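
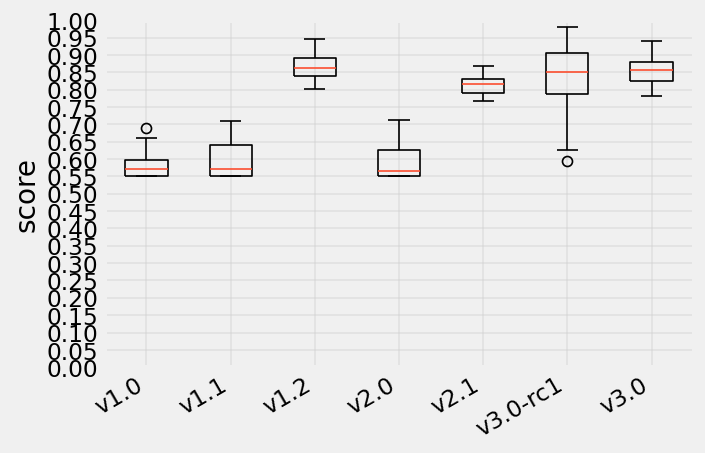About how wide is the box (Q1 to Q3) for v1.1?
Q3 ≈ 0.65, Q1 ≈ 0.55; IQR ≈ 0.10.

≈ 0.10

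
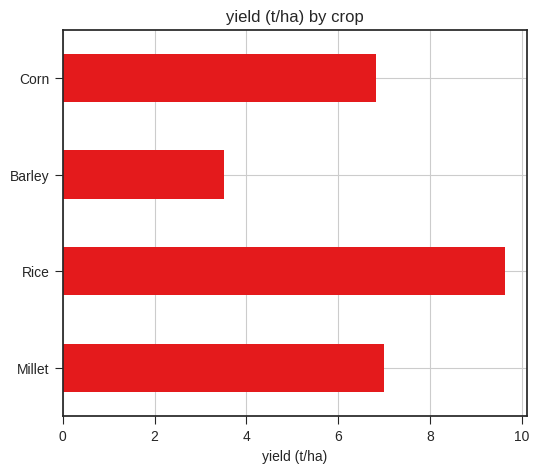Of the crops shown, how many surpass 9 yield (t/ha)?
Above 9: Rice.

1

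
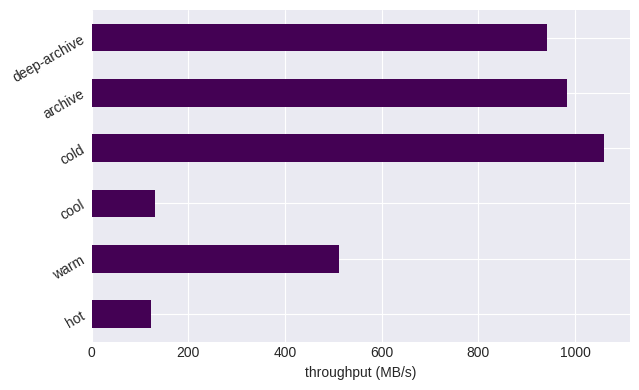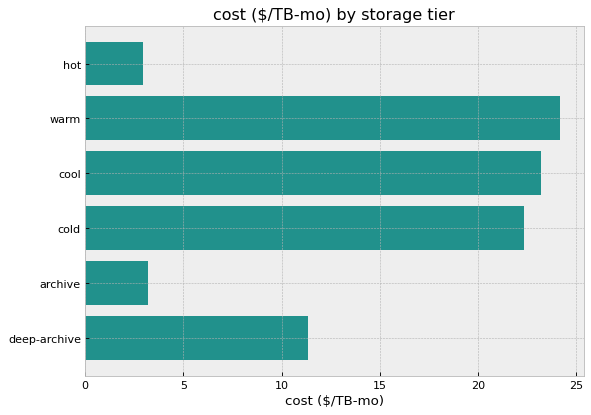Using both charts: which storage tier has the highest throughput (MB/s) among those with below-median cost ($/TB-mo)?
archive

Chart 2 median cost ($/TB-mo) ≈ 15; below-median storage tiers: hot, archive, deep-archive. Among those, archive has the highest throughput (MB/s) (≈ 1000).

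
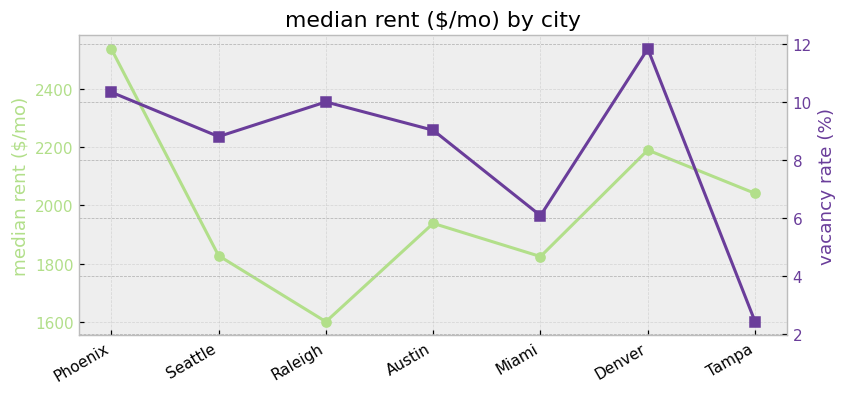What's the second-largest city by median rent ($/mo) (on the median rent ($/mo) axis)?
Top 3 (on the median rent ($/mo) axis): Phoenix ≈ 2500, Denver ≈ 2200, Tampa ≈ 2000.

Denver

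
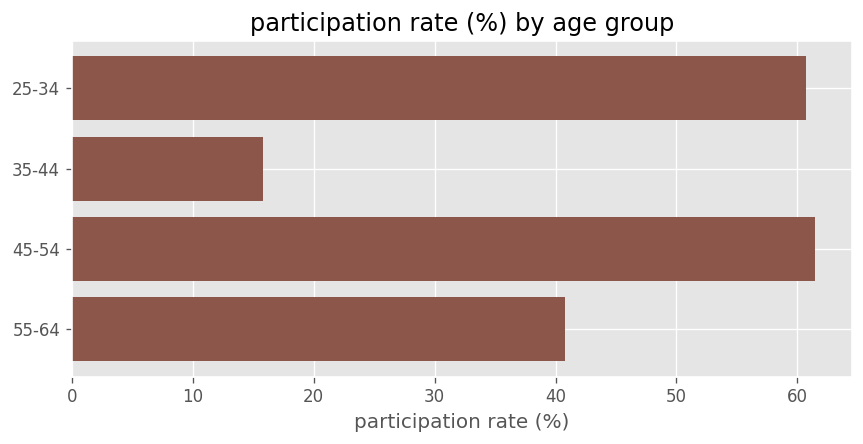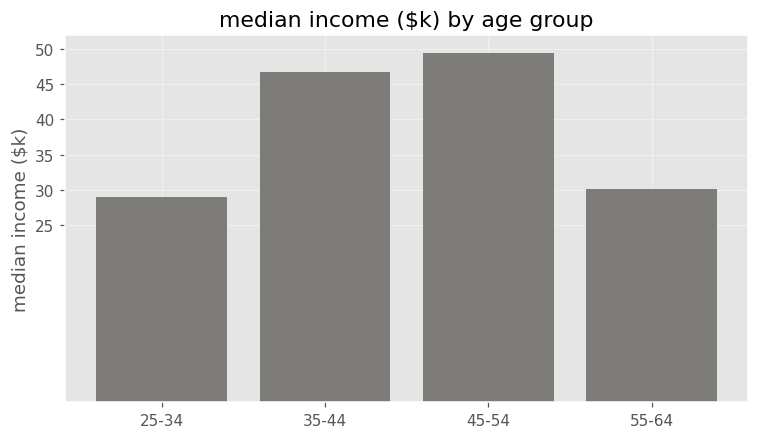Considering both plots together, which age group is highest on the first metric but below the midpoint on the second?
25-34

Chart 2 median median income ($k) ≈ 40; below-median age groups: 25-34, 55-64. Among those, 25-34 has the highest participation rate (%) (≈ 60).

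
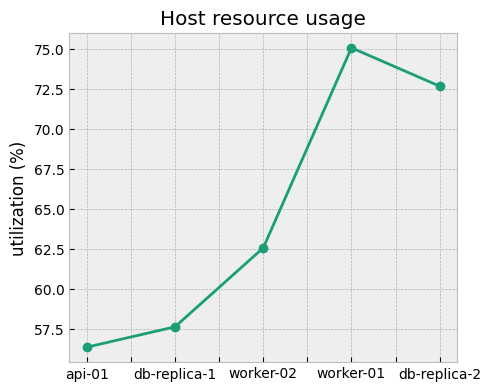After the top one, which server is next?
Top 3: worker-01 ≈ 76, db-replica-2 ≈ 72, worker-02 ≈ 62.

db-replica-2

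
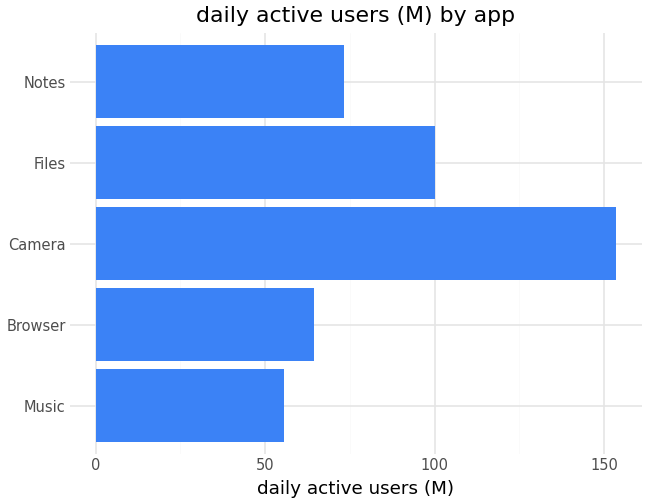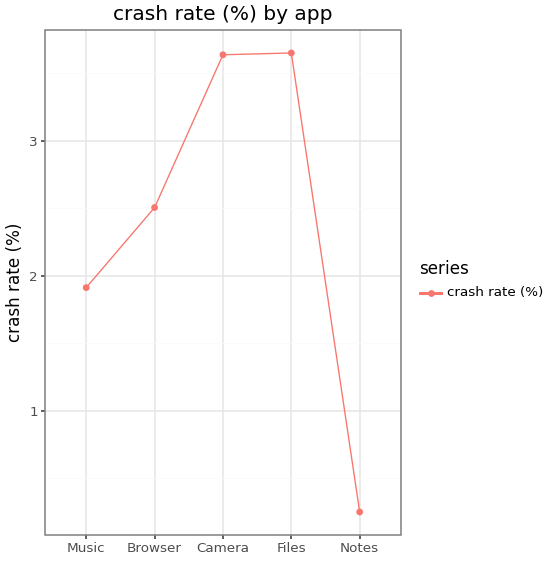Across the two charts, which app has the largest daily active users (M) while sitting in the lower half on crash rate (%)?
Notes

Chart 2 median crash rate (%) ≈ 2.5; below-median apps: Music, Notes. Among those, Notes has the highest daily active users (M) (≈ 80).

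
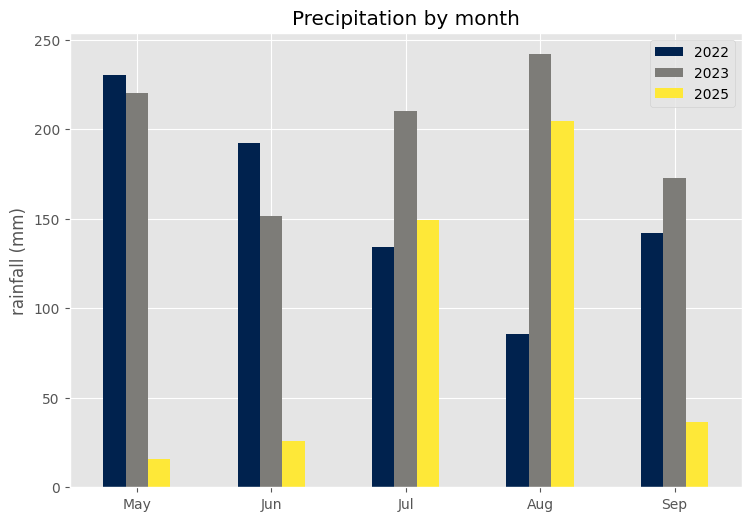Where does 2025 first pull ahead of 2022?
Jul

Jun: 2025 ≈ 25 vs 2022 ≈ 200 (not yet); Jul: 2025 ≈ 150 vs 2022 ≈ 125 (first crossover).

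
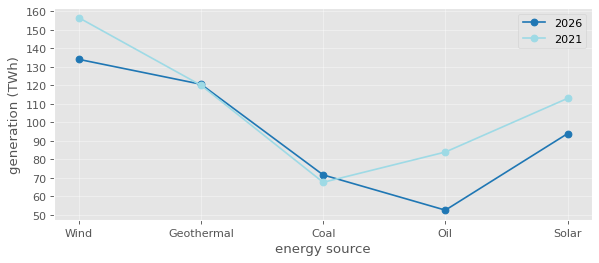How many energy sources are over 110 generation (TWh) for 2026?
2

Above 110: Wind, Geothermal.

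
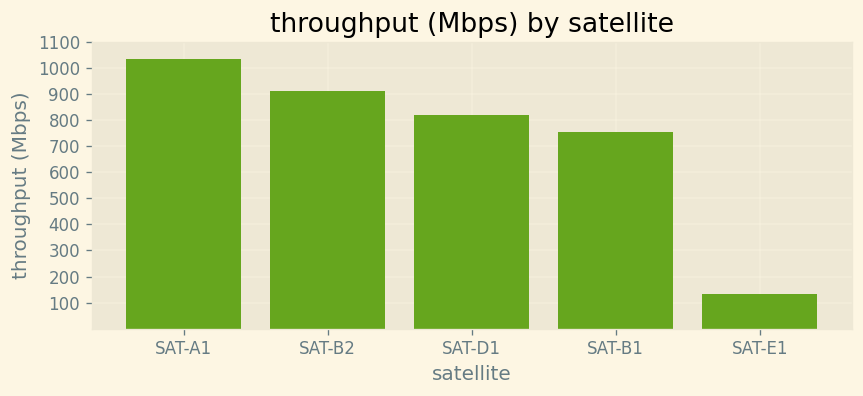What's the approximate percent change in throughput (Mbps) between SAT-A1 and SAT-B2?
≈ -10%

SAT-A1 ≈ 1000, SAT-B2 ≈ 900; (900 − 1000) / 1000 ≈ -10%.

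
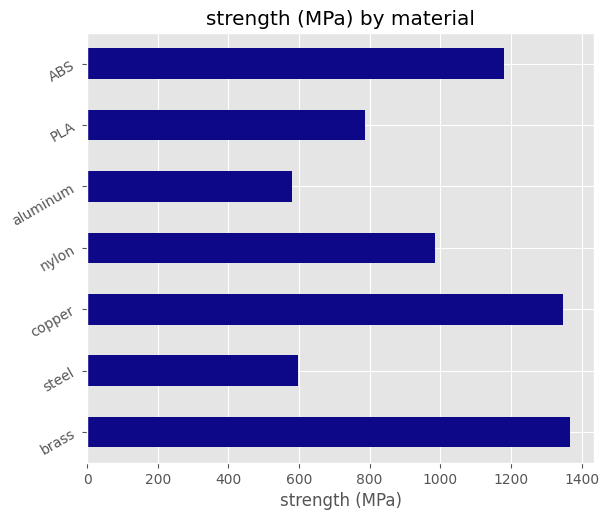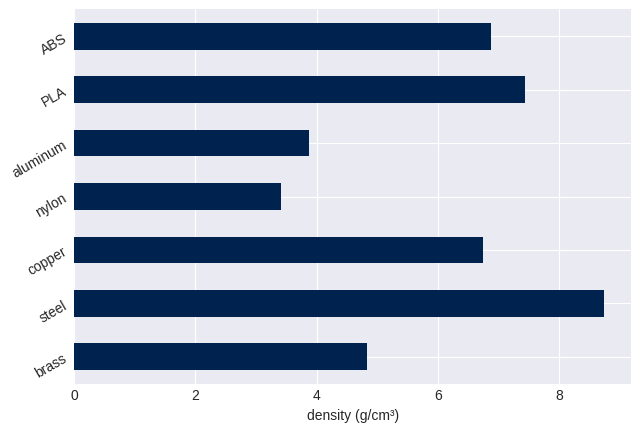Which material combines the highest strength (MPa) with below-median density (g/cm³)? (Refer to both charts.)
brass

Chart 2 median density (g/cm³) ≈ 7; below-median materials: brass, nylon, aluminum. Among those, brass has the highest strength (MPa) (≈ 1400).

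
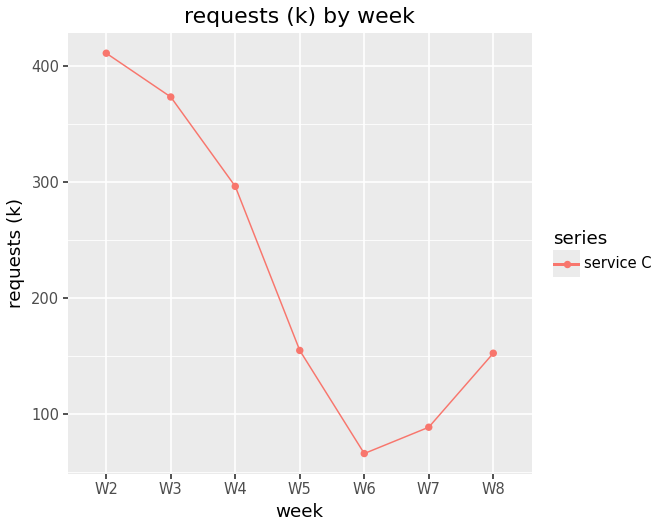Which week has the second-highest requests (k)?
W3

Top 3: W2 ≈ 400, W3 ≈ 350, W4 ≈ 300.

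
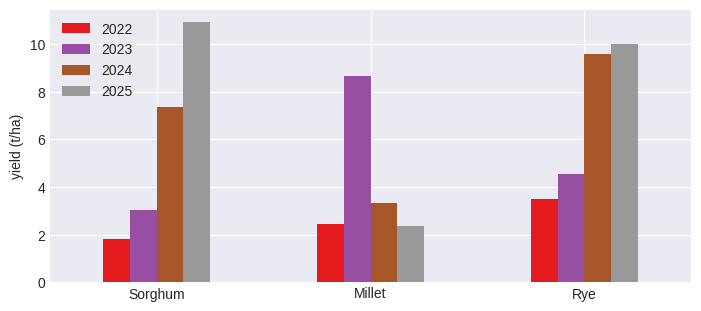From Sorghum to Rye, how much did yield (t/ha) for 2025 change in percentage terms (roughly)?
≈ -9.1%

Sorghum ≈ 11, Rye ≈ 10; (10 − 11) / 11 ≈ -9.1%.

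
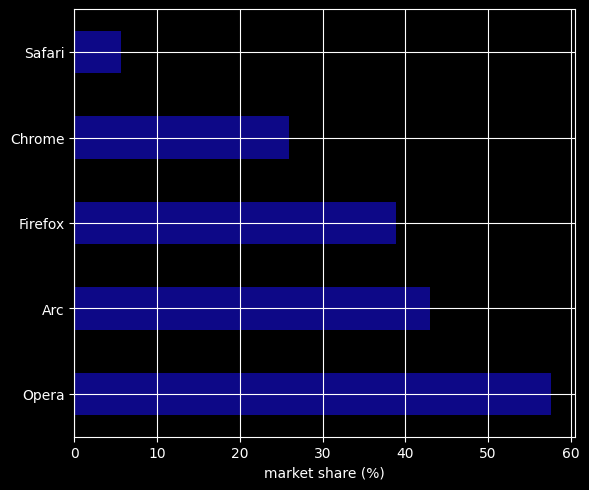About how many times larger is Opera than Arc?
≈ 1.33×

Opera ≈ 60, Arc ≈ 45; 60/45 ≈ 1.33.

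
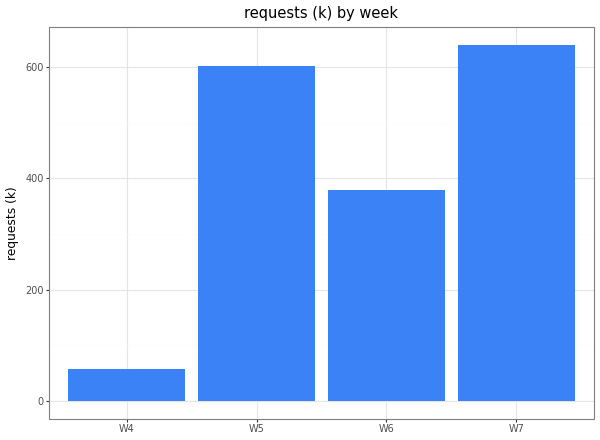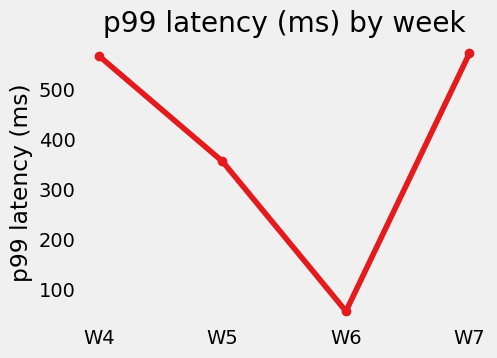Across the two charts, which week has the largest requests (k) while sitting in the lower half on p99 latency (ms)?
Chart 2 median p99 latency (ms) ≈ 500; below-median weeks: W5, W6. Among those, W5 has the highest requests (k) (≈ 600).

W5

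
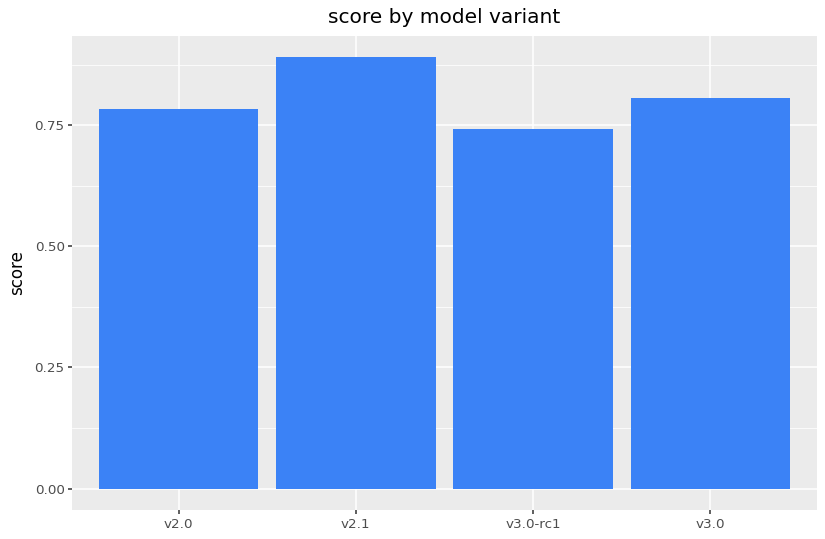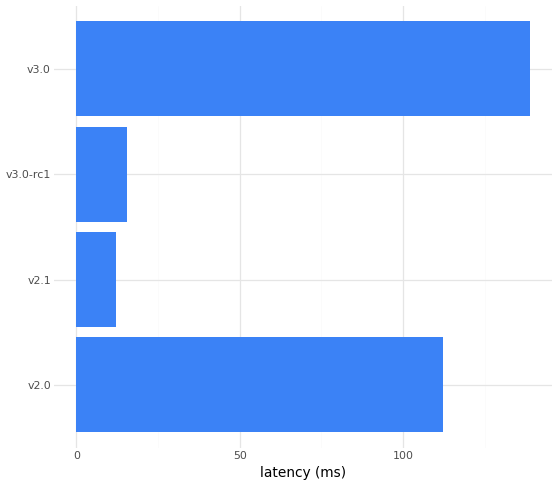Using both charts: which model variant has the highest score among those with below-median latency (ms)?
v2.1

Chart 2 median latency (ms) ≈ 60; below-median model variants: v2.1, v3.0-rc1. Among those, v2.1 has the highest score (≈ 0.9).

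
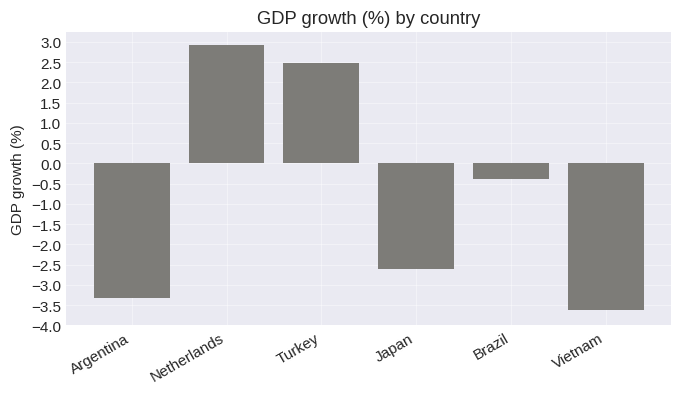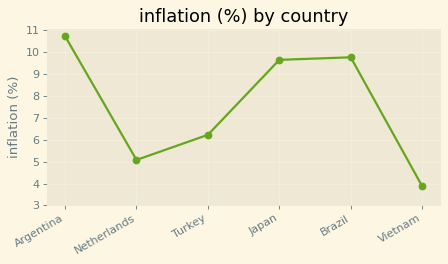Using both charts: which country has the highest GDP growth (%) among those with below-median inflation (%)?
Chart 2 median inflation (%) ≈ 8; below-median countries: Netherlands, Turkey, Vietnam. Among those, Netherlands has the highest GDP growth (%) (≈ 3).

Netherlands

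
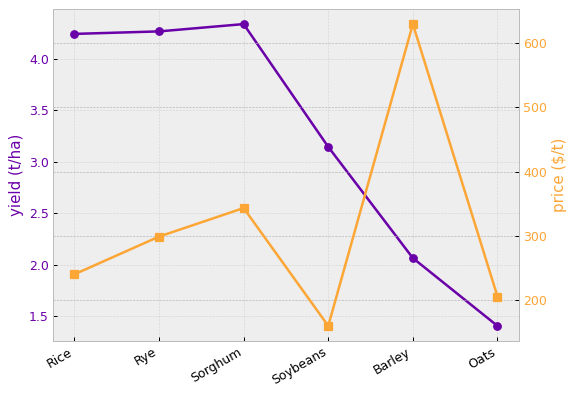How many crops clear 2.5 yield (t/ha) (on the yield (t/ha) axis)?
Above 2.5: Rice, Rye, Sorghum, Soybeans.

4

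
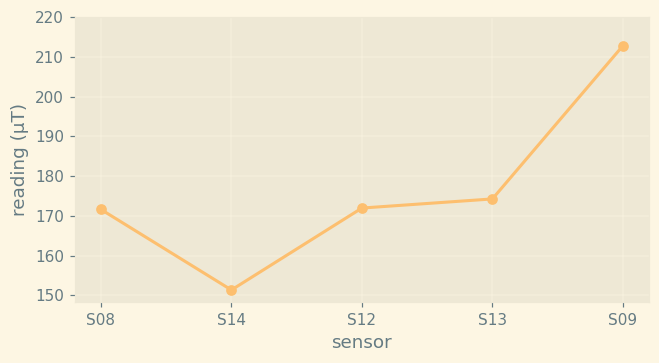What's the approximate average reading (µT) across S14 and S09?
(150 + 210) / 2 ≈ 180.

≈ 180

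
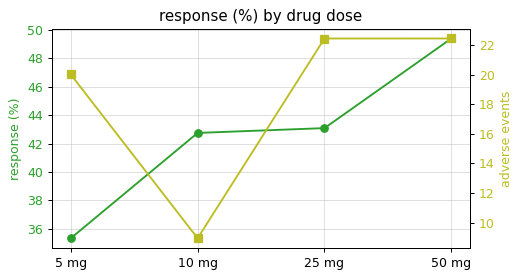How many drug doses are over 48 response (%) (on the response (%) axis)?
1

Above 48: 50 mg.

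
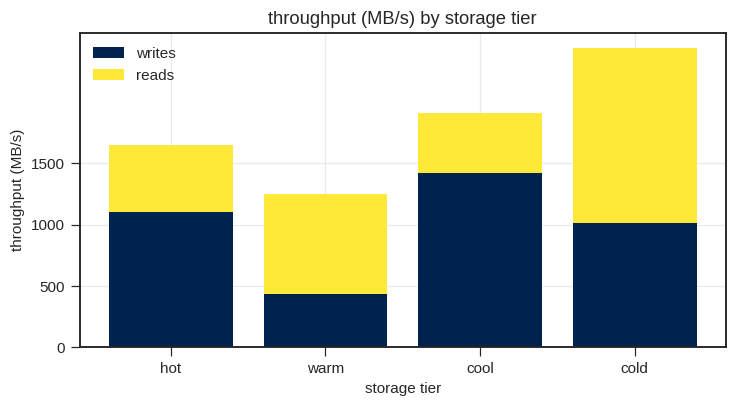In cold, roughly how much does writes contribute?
≈ 1000

writes top ≈ 1000, bottom ≈ 0; segment ≈ 1000.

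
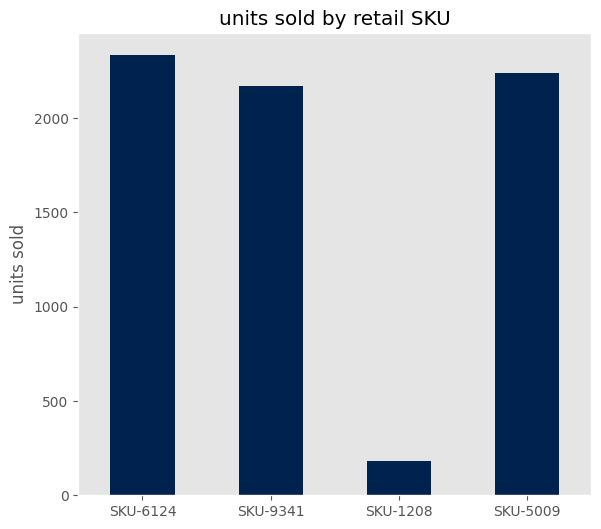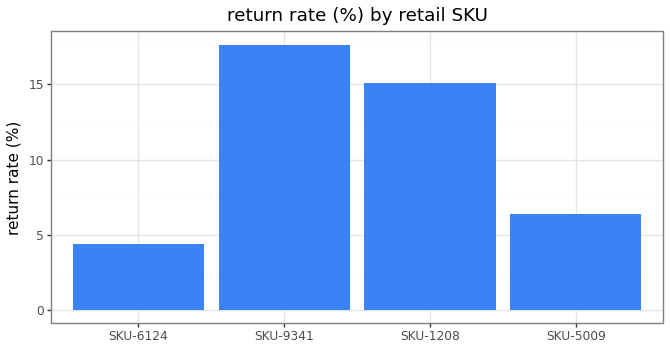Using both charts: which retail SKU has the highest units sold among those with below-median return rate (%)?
SKU-6124

Chart 2 median return rate (%) ≈ 10; below-median retail SKUs: SKU-6124, SKU-5009. Among those, SKU-6124 has the highest units sold (≈ 2500).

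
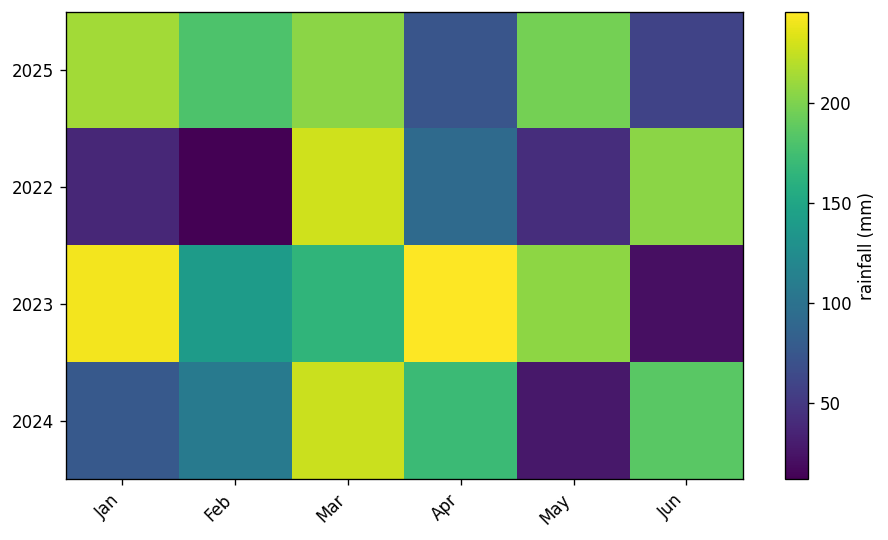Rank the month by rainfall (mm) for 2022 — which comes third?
Apr

Top 4 for 2022: Mar ≈ 220, Jun ≈ 200, Apr ≈ 100, May ≈ 40.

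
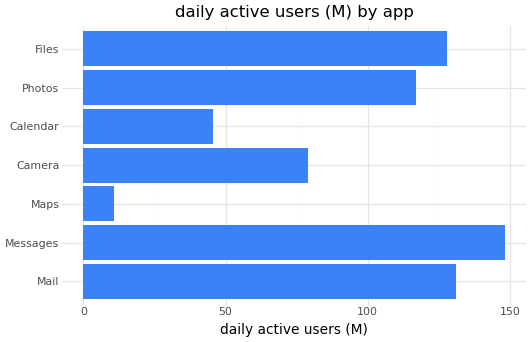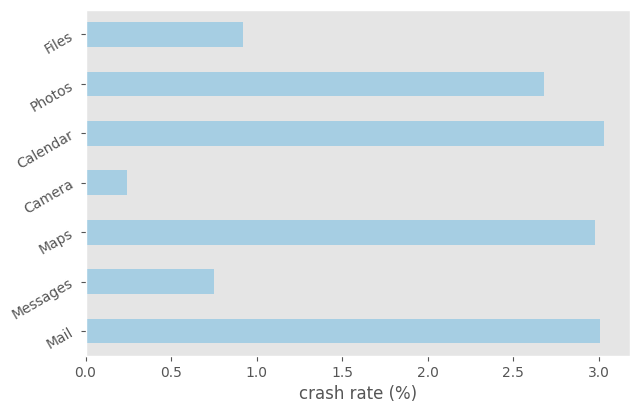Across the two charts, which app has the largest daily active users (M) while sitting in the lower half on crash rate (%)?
Messages

Chart 2 median crash rate (%) ≈ 2.5; below-median apps: Messages, Camera, Files. Among those, Messages has the highest daily active users (M) (≈ 140).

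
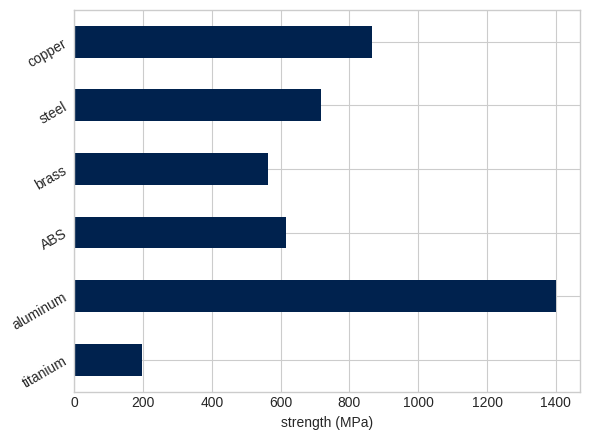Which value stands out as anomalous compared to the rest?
aluminum ≈ 1400; the rest sit between ≈ 200 and ≈ 800.

aluminum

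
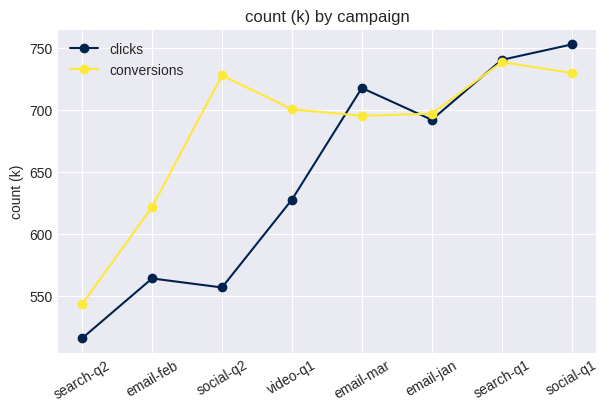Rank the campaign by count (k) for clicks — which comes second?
Top 3 for clicks: social-q1 ≈ 760, search-q1 ≈ 740, email-mar ≈ 720.

search-q1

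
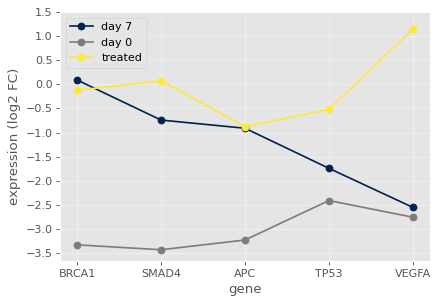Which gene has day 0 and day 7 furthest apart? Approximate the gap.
BRCA1: day 0 ≈ -3.5, day 7 ≈ 0.0 → gap ≈ 3.5. Next-largest (SMAD4) is only ≈ 3.0.

BRCA1, ≈ 3.5 log2 FC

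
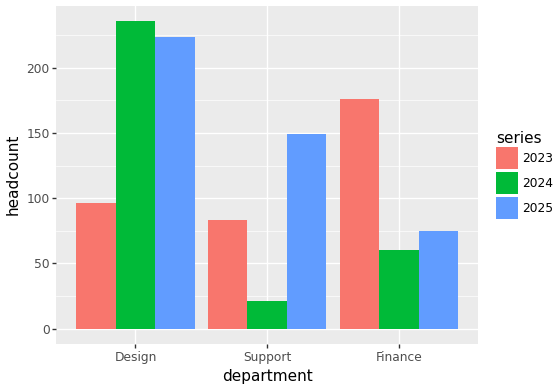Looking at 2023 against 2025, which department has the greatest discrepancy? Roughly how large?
Design, ≈ 120

Design: 2023 ≈ 100, 2025 ≈ 220 → gap ≈ 120. Next-largest (Finance) is only ≈ 100.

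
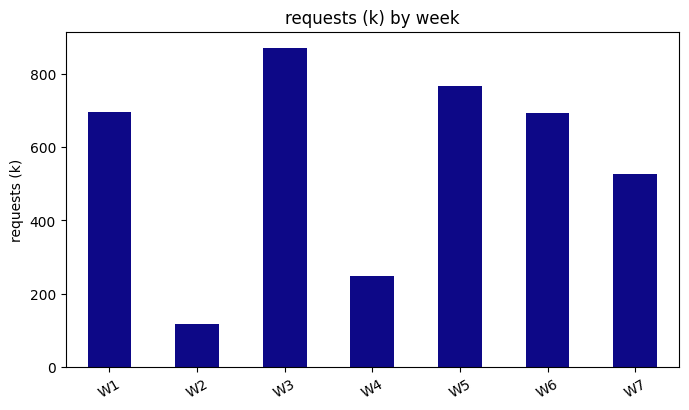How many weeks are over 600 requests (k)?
Above 600: W1, W3, W5, W6.

4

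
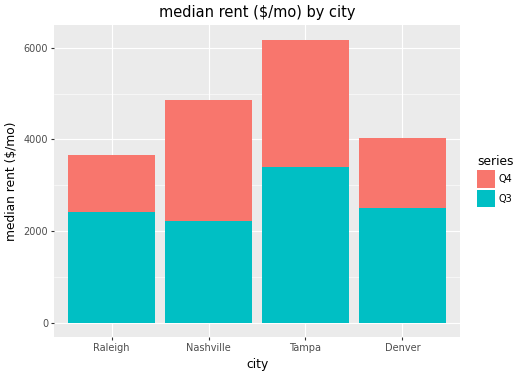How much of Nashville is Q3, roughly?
≈ 2000

Q3 top ≈ 2000, bottom ≈ 0; segment ≈ 2000.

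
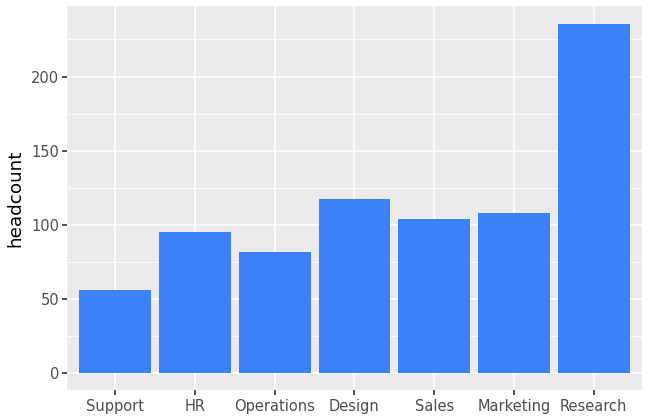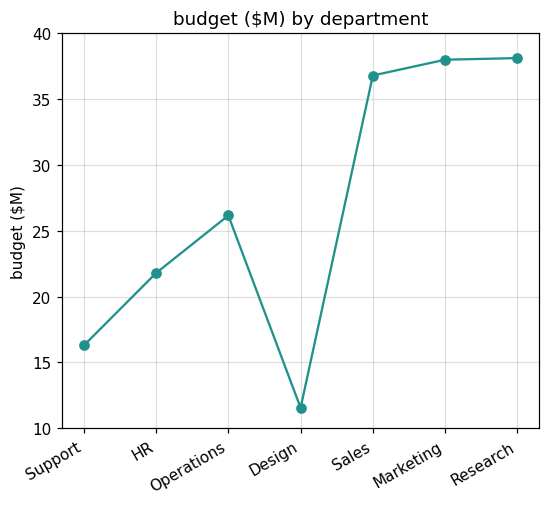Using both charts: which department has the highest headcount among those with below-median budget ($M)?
Design

Chart 2 median budget ($M) ≈ 25; below-median departments: Support, HR, Design. Among those, Design has the highest headcount (≈ 125).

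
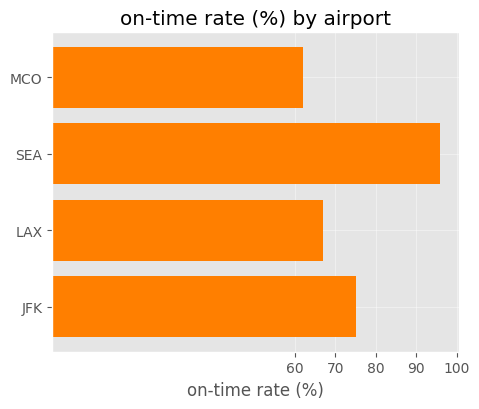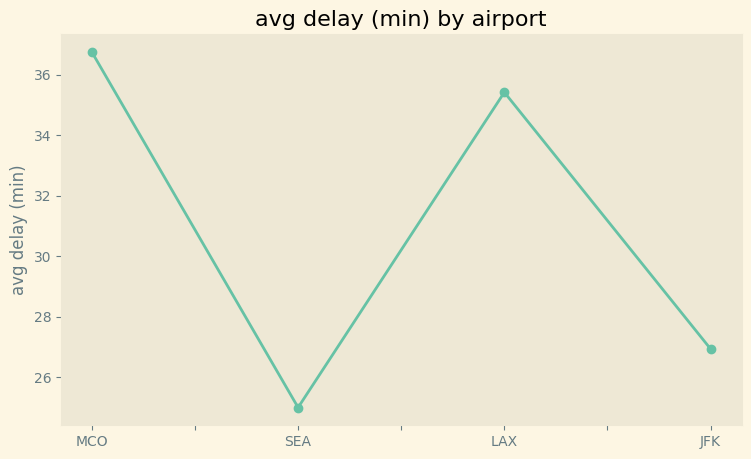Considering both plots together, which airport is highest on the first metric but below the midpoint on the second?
Chart 2 median avg delay (min) ≈ 30; below-median airports: SEA, JFK. Among those, SEA has the highest on-time rate (%) (≈ 100).

SEA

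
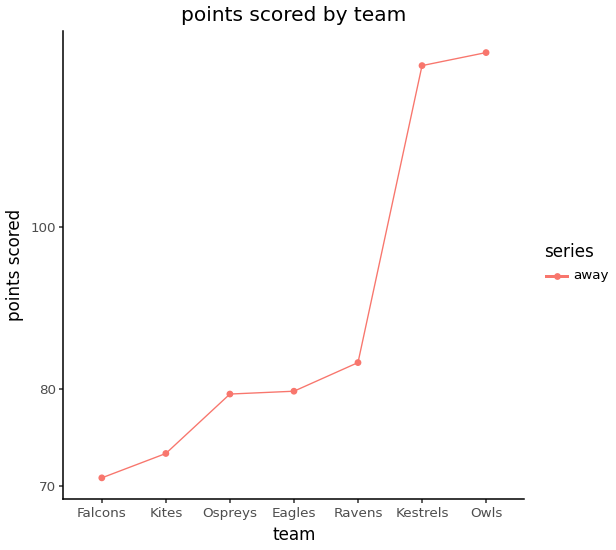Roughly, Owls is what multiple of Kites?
Owls ≈ 125, Kites ≈ 75; 125/75 ≈ 1.67.

≈ 1.67×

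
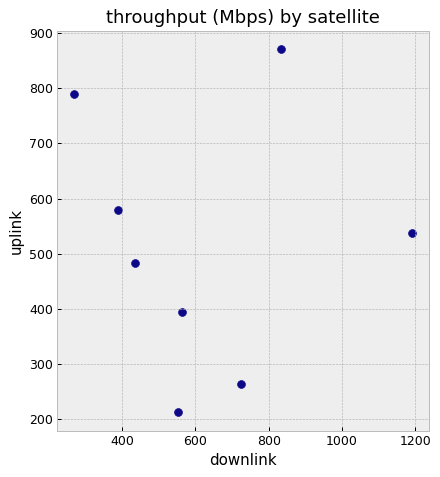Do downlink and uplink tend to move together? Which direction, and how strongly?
Points are roughly uncorrelated; weak (|r| ≈ 0.0).

no clear correlation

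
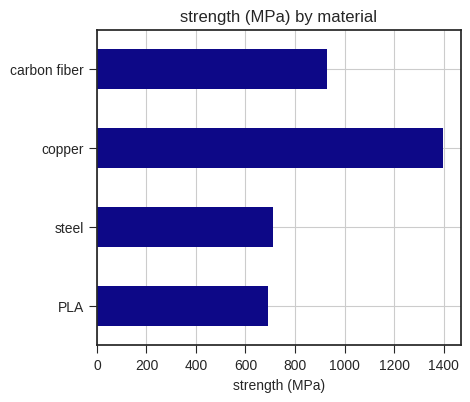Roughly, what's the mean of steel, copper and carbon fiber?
(800 + 1400 + 1000) / 3 ≈ 1067.

≈ 1067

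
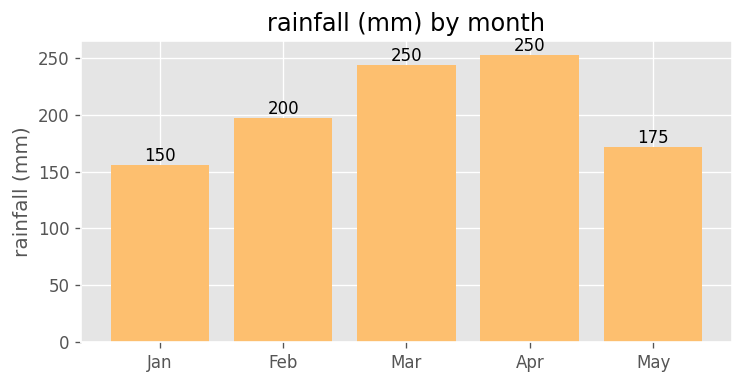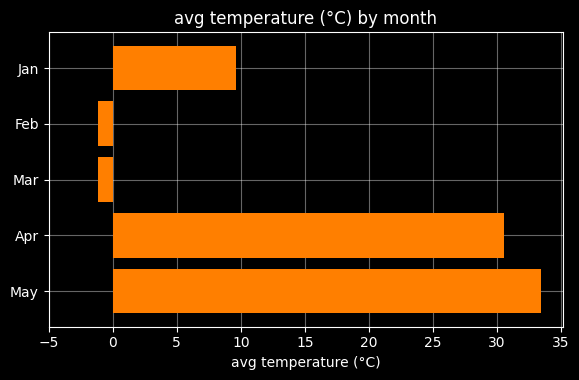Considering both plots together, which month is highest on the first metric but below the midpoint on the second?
Chart 2 median avg temperature (°C) ≈ 10; below-median months: Feb, Mar. Among those, Mar has the highest rainfall (mm) (≈ 250).

Mar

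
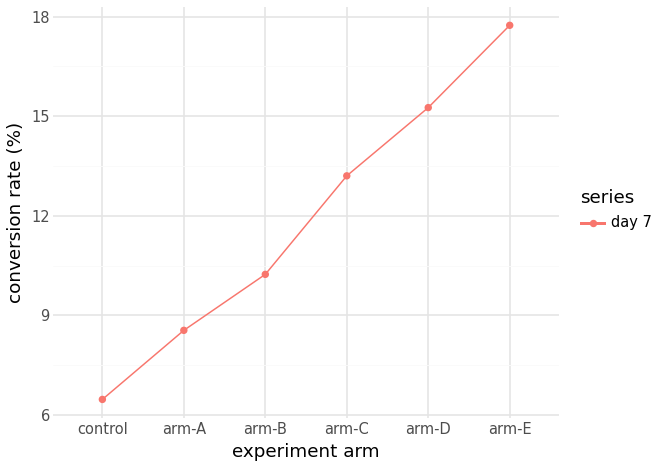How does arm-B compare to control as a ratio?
arm-B ≈ 10, control ≈ 6; 10/6 ≈ 1.67.

≈ 1.67×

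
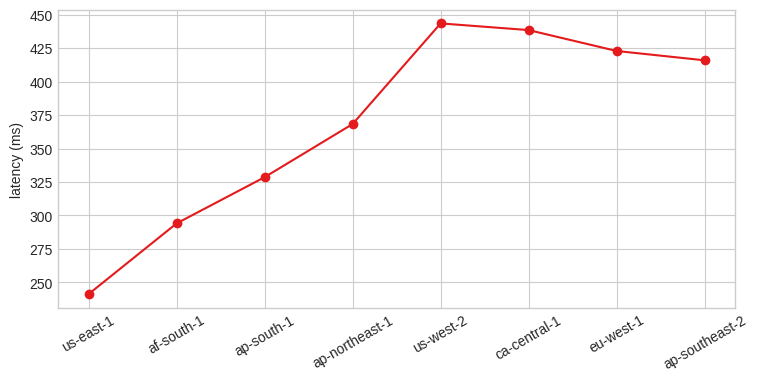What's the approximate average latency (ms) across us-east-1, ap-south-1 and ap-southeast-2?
≈ 327

(240 + 320 + 420) / 3 ≈ 327.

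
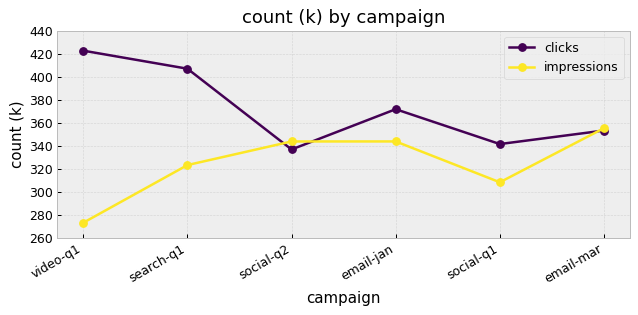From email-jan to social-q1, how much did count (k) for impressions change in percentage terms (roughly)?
email-jan ≈ 340, social-q1 ≈ 300; (300 − 340) / 340 ≈ -11.8%.

≈ -11.8%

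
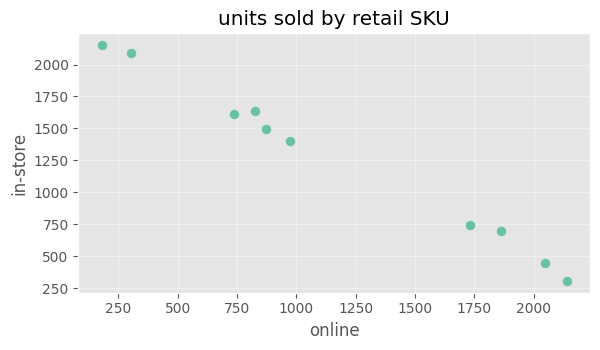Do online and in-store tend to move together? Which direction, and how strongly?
Points are negatively correlated; strong (|r| ≈ 1.0).

negative, strong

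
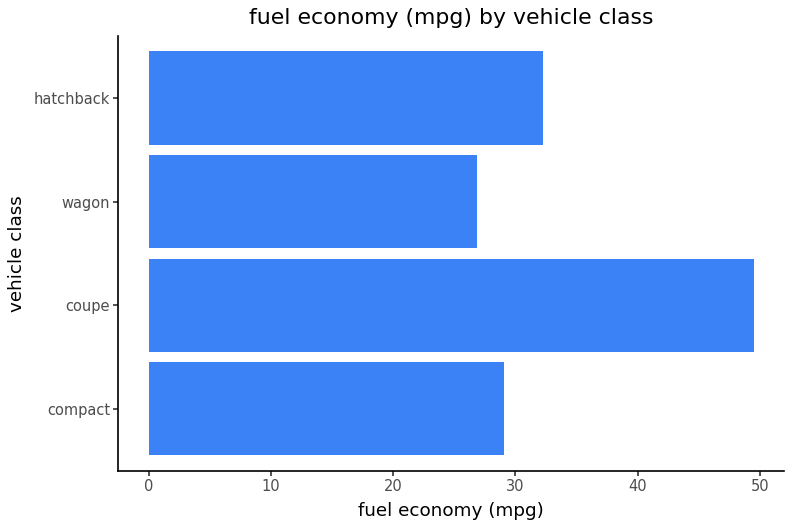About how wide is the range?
Max coupe ≈ 50, min wagon ≈ 25; range ≈ 25.

≈ 25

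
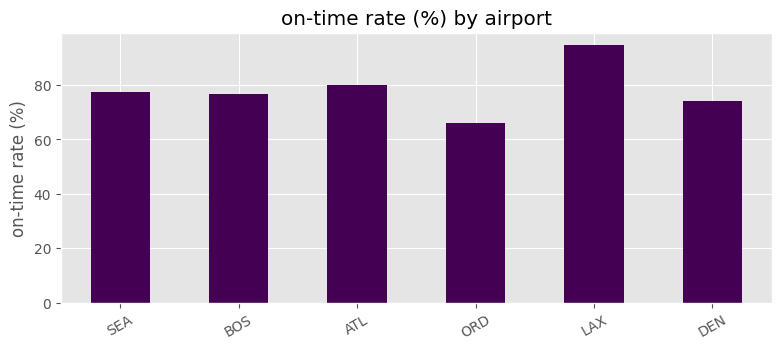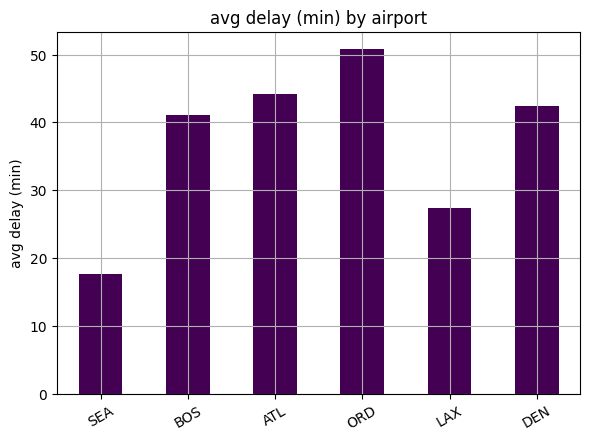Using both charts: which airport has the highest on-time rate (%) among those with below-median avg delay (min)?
Chart 2 median avg delay (min) ≈ 40; below-median airports: SEA, BOS, LAX. Among those, LAX has the highest on-time rate (%) (≈ 90).

LAX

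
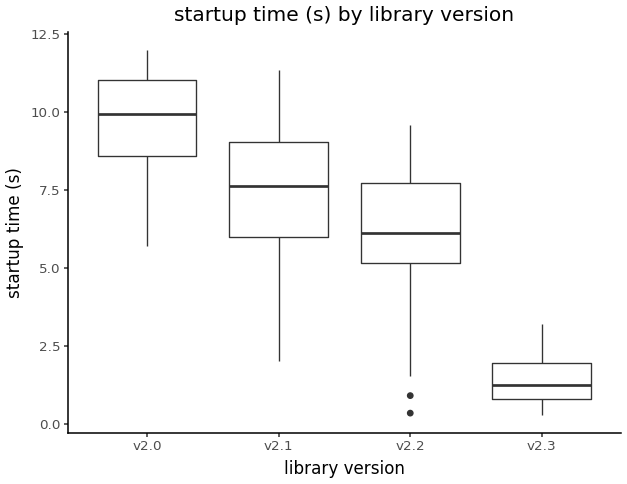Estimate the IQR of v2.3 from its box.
Q3 ≈ 2, Q1 ≈ 1; IQR ≈ 1.

≈ 1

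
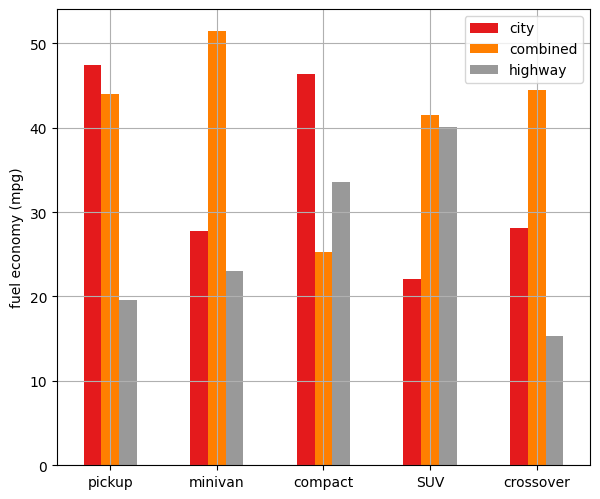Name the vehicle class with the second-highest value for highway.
Top 3 for highway: SUV ≈ 40, compact ≈ 35, minivan ≈ 25.

compact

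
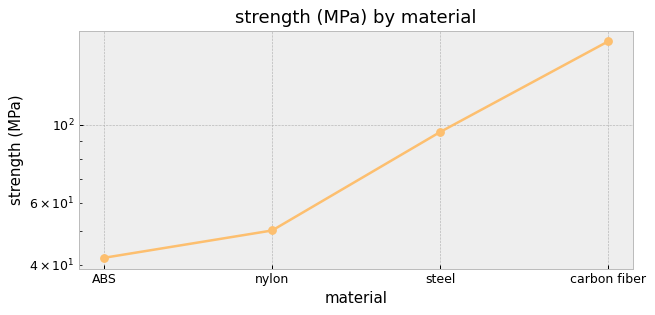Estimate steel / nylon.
≈ 1.67×

steel ≈ 100, nylon ≈ 60; 100/60 ≈ 1.67.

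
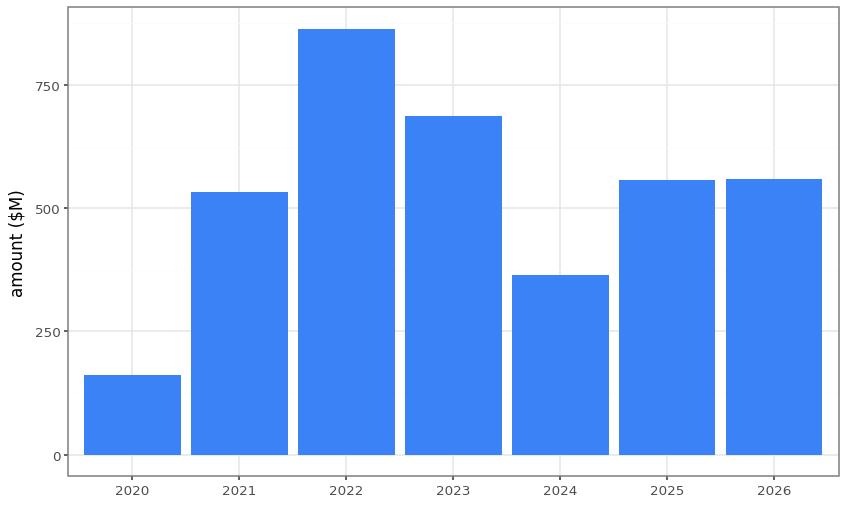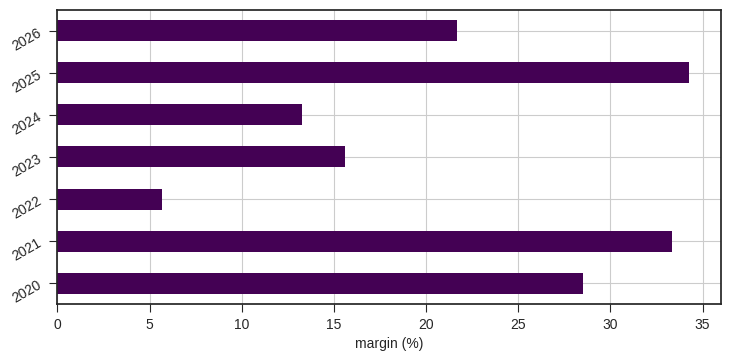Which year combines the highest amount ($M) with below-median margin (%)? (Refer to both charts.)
2022

Chart 2 median margin (%) ≈ 20; below-median years: 2022, 2023, 2024. Among those, 2022 has the highest amount ($M) (≈ 900).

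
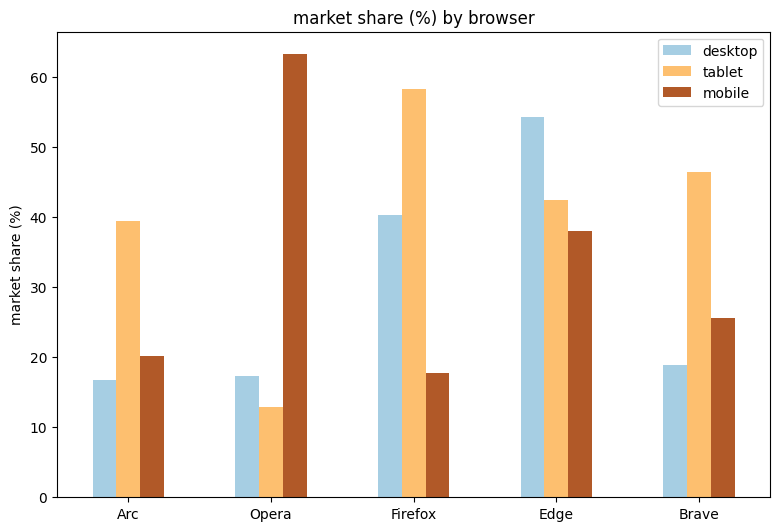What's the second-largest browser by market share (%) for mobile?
Top 3 for mobile: Opera ≈ 60, Edge ≈ 40, Brave ≈ 30.

Edge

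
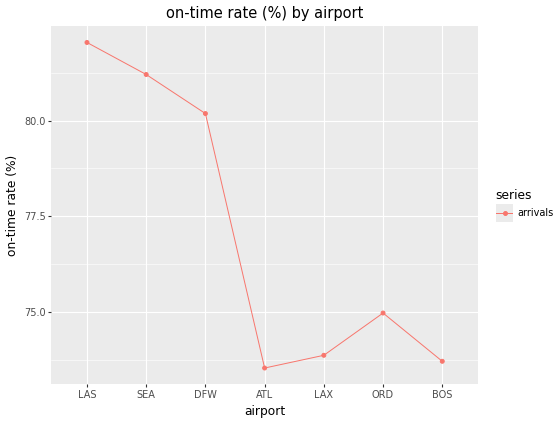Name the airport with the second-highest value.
Top 3: LAS ≈ 82, SEA ≈ 81, DFW ≈ 80.

SEA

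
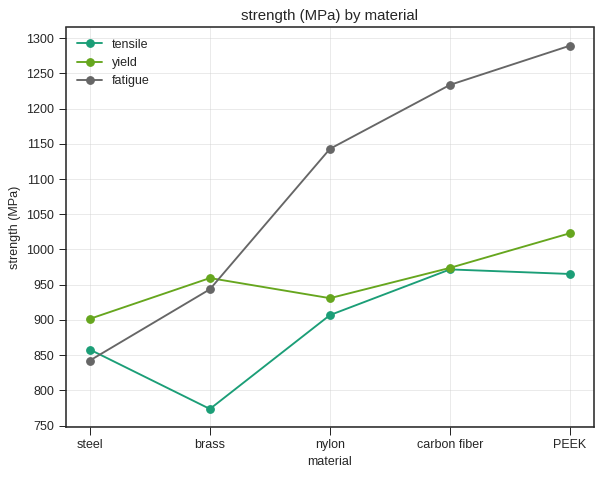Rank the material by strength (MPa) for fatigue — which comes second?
carbon fiber

Top 3 for fatigue: PEEK ≈ 1300, carbon fiber ≈ 1250, nylon ≈ 1150.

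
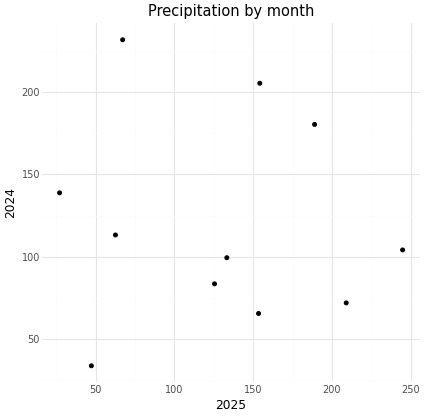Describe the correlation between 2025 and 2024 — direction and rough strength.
Points are roughly uncorrelated; weak (|r| ≈ 0.1).

no clear correlation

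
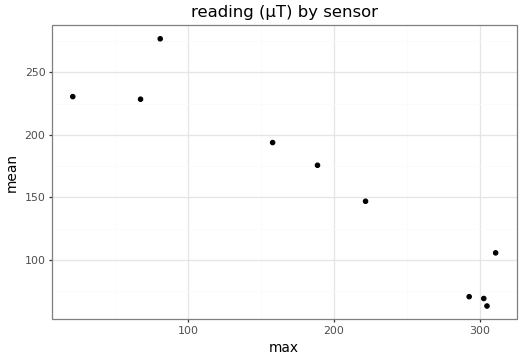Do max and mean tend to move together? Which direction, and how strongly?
negative, strong

Points are negatively correlated; strong (|r| ≈ 0.9).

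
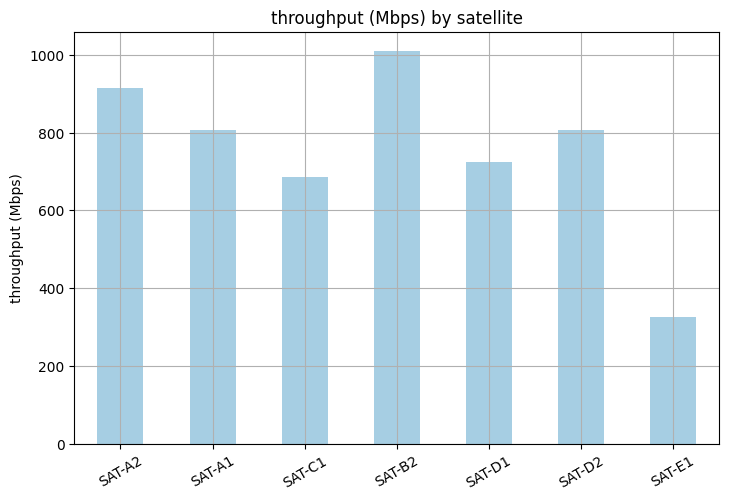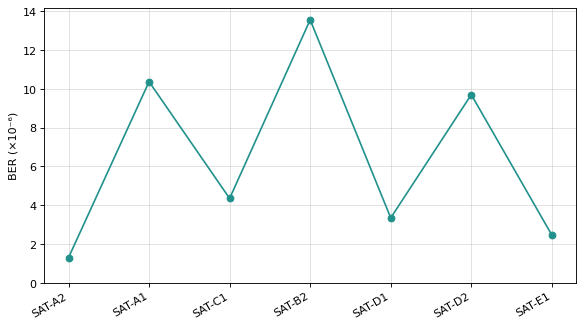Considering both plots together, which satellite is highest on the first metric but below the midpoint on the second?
Chart 2 median BER (×10⁻⁶) ≈ 4; below-median satellites: SAT-A2, SAT-D1, SAT-E1. Among those, SAT-A2 has the highest throughput (Mbps) (≈ 900).

SAT-A2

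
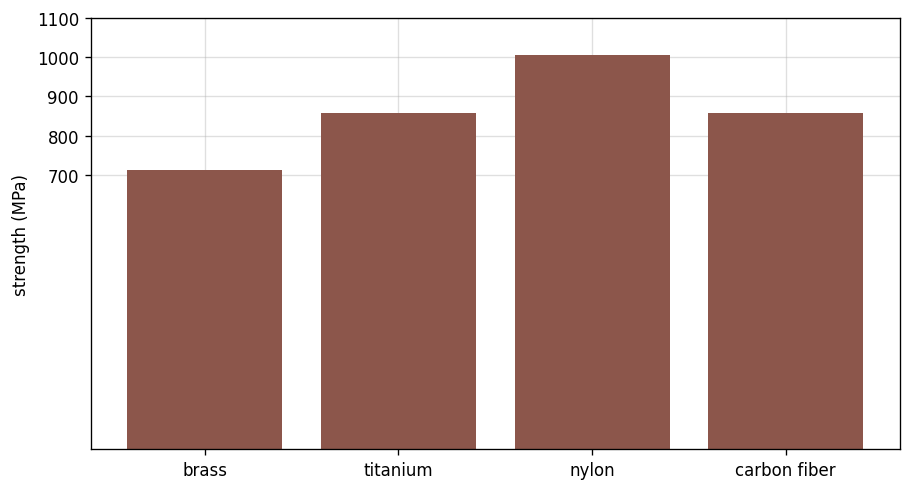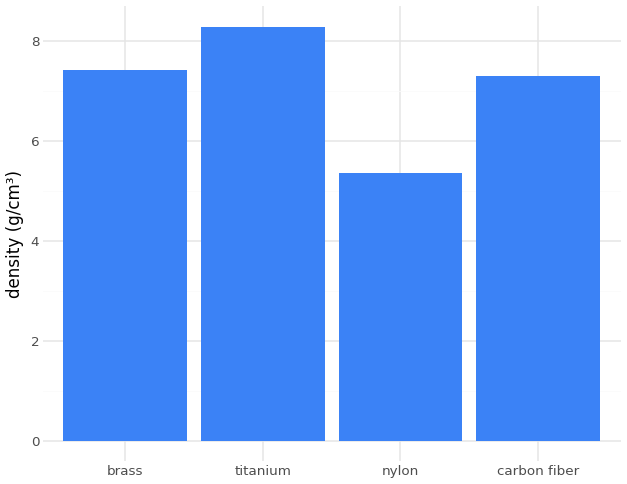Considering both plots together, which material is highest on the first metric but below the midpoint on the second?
nylon

Chart 2 median density (g/cm³) ≈ 7; below-median materials: nylon, carbon fiber. Among those, nylon has the highest strength (MPa) (≈ 1000).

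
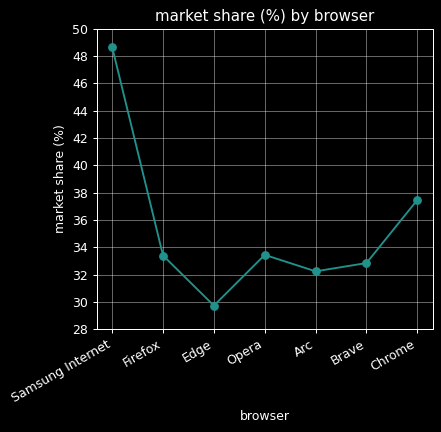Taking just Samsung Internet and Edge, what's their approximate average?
(48 + 30) / 2 ≈ 39.

≈ 39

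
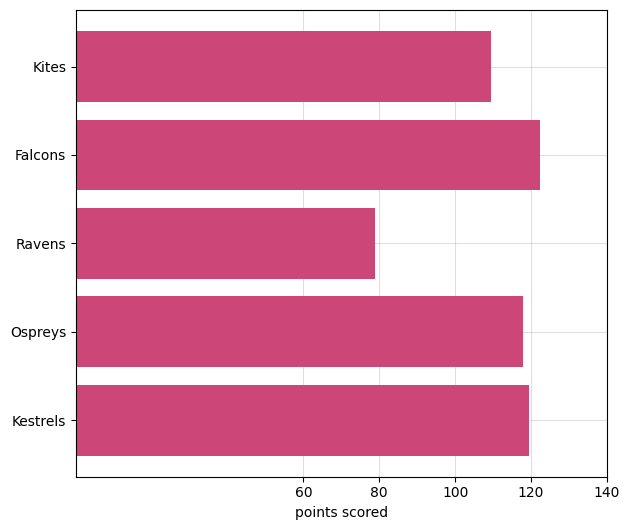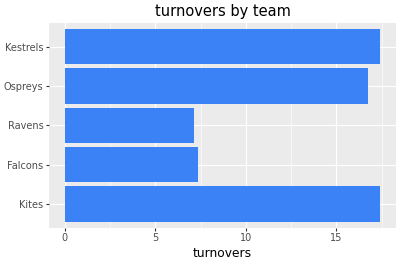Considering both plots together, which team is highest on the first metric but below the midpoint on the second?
Falcons

Chart 2 median turnovers ≈ 16; below-median teams: Falcons, Ravens. Among those, Falcons has the highest points scored (≈ 120).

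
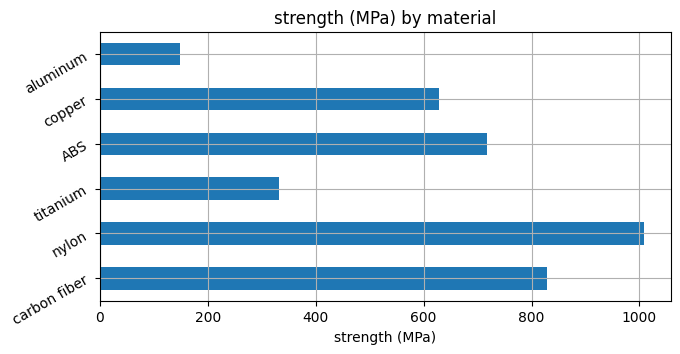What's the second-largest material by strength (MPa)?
carbon fiber

Top 3: nylon ≈ 1000, carbon fiber ≈ 800, ABS ≈ 700.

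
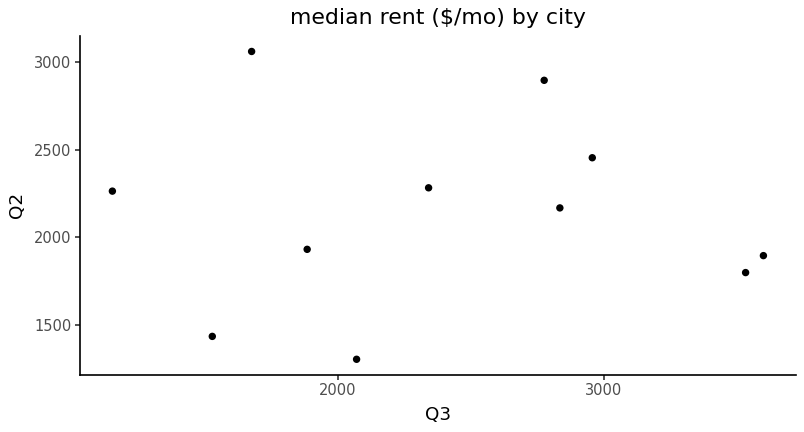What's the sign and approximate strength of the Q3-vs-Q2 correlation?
Points are roughly uncorrelated; weak (|r| ≈ 0.0).

no clear correlation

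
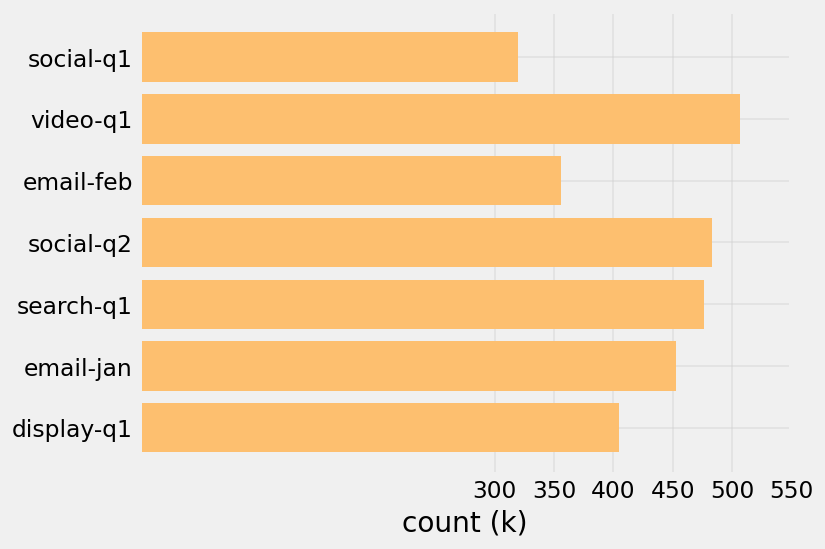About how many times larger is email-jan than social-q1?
email-jan ≈ 450, social-q1 ≈ 300; 450/300 ≈ 1.5.

≈ 1.5×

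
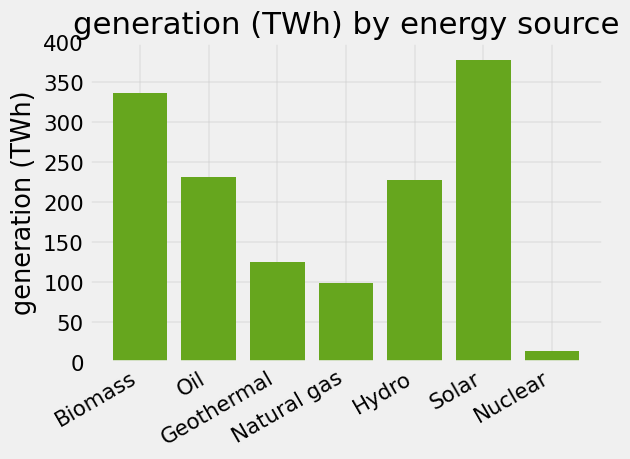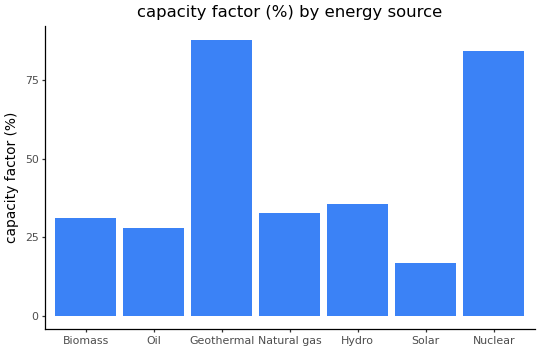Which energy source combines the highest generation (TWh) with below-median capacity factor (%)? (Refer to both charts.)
Solar

Chart 2 median capacity factor (%) ≈ 30; below-median energy sources: Biomass, Oil, Solar. Among those, Solar has the highest generation (TWh) (≈ 400).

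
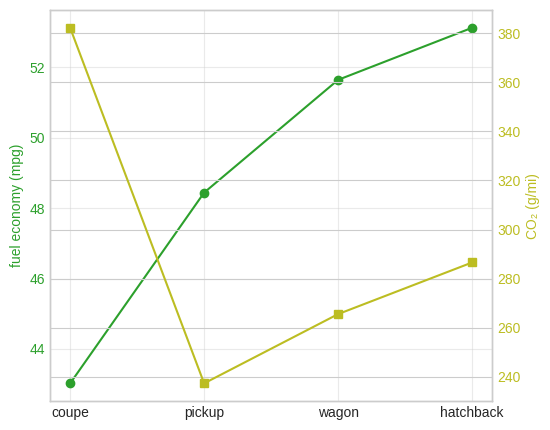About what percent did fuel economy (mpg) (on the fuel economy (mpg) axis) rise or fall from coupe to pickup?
≈ +11.6%

coupe ≈ 43, pickup ≈ 48; (48 − 43) / 43 ≈ +11.6%.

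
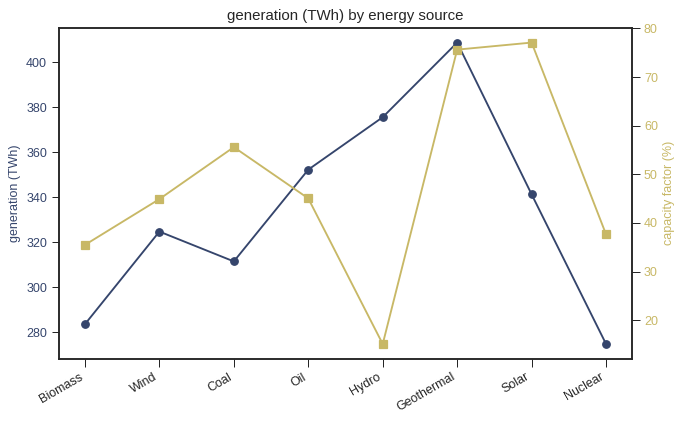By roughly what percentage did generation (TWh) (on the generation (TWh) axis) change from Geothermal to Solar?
Geothermal ≈ 400, Solar ≈ 340; (340 − 400) / 400 ≈ -15%.

≈ -15%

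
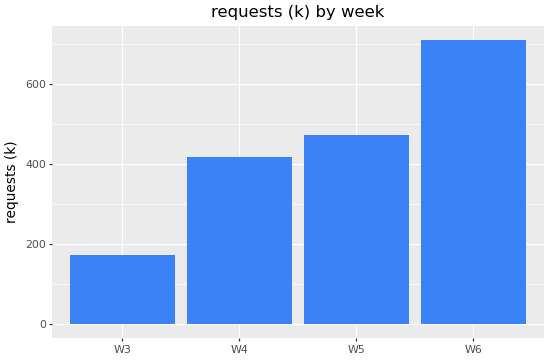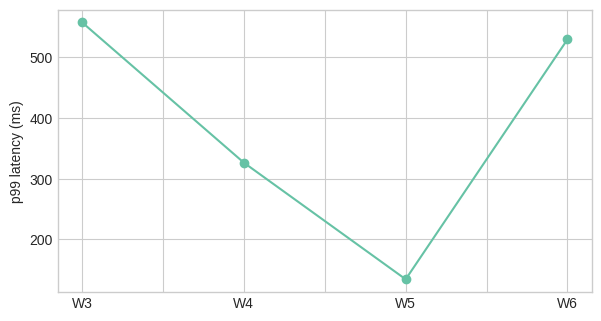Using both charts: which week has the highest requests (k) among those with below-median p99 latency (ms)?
Chart 2 median p99 latency (ms) ≈ 400; below-median weeks: W4, W5. Among those, W5 has the highest requests (k) (≈ 500).

W5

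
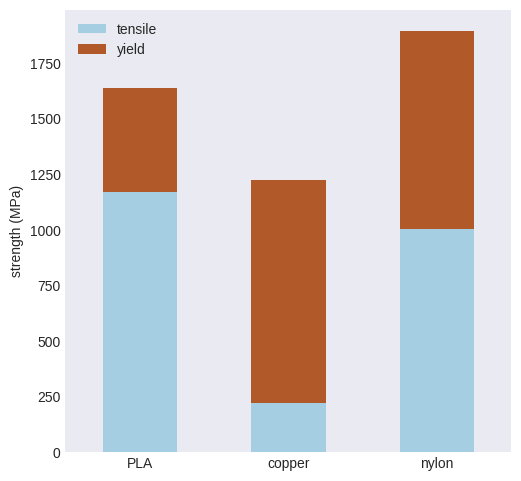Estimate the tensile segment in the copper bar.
≈ 200

tensile top ≈ 200, bottom ≈ 0; segment ≈ 200.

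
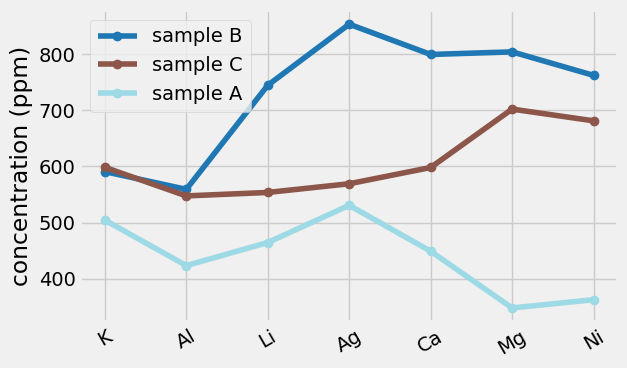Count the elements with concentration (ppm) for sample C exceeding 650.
2

Above 650: Mg, Ni.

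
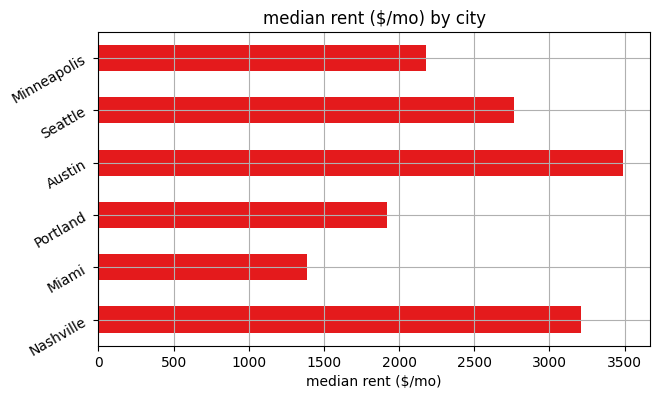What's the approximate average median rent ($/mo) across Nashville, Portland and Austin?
≈ 2833

(3000 + 2000 + 3500) / 3 ≈ 2833.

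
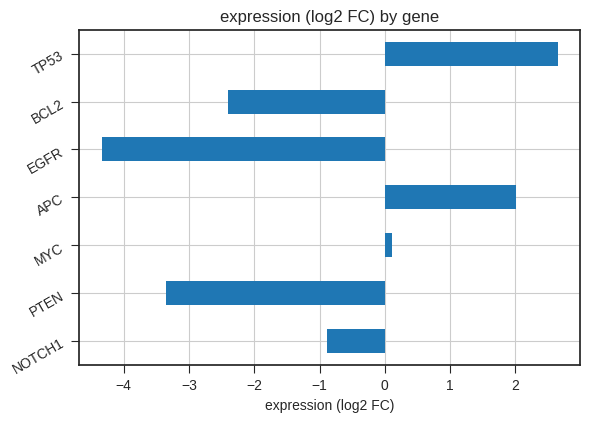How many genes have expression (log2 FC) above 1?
2

Above 1: APC, TP53.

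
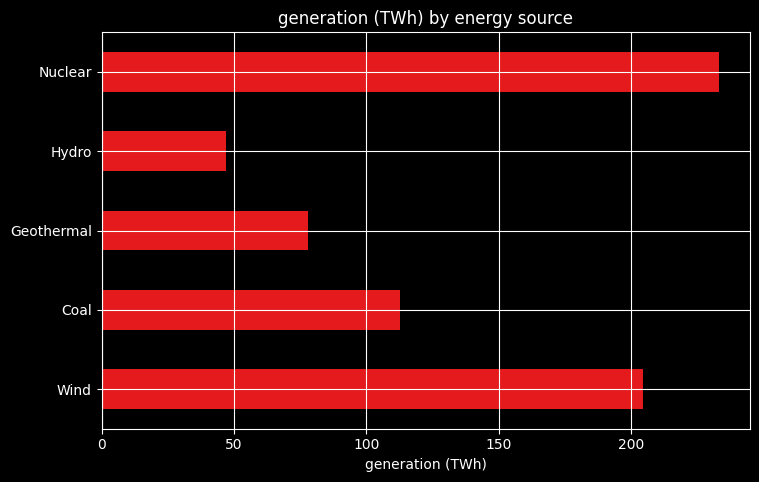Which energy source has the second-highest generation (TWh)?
Wind

Top 3: Nuclear ≈ 240, Wind ≈ 200, Coal ≈ 120.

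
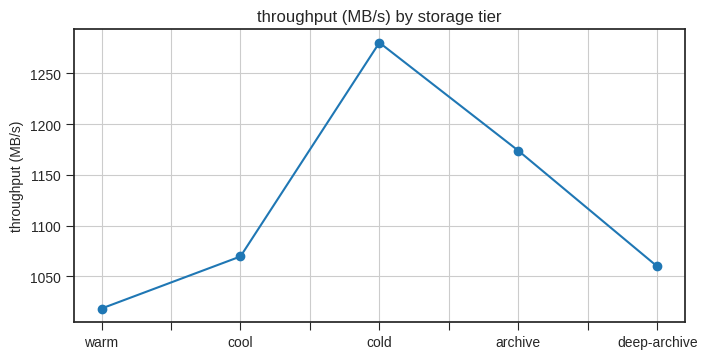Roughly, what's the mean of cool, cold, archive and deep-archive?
≈ 1144

(1075 + 1275 + 1175 + 1050) / 4 ≈ 1144.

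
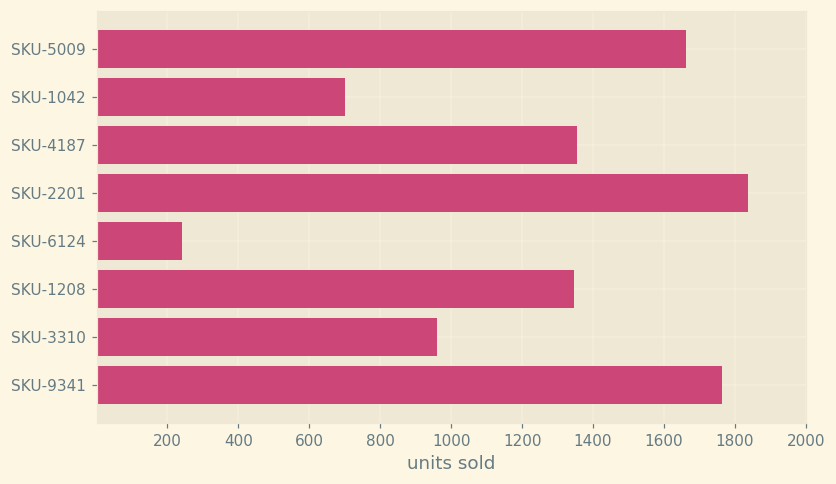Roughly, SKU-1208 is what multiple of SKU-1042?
≈ 1.75×

SKU-1208 ≈ 1400, SKU-1042 ≈ 800; 1400/800 ≈ 1.75.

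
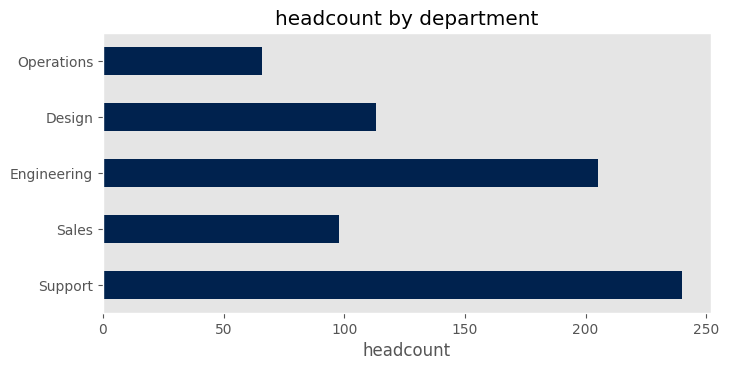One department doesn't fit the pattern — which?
Support

Support ≈ 240; the rest sit between ≈ 60 and ≈ 200.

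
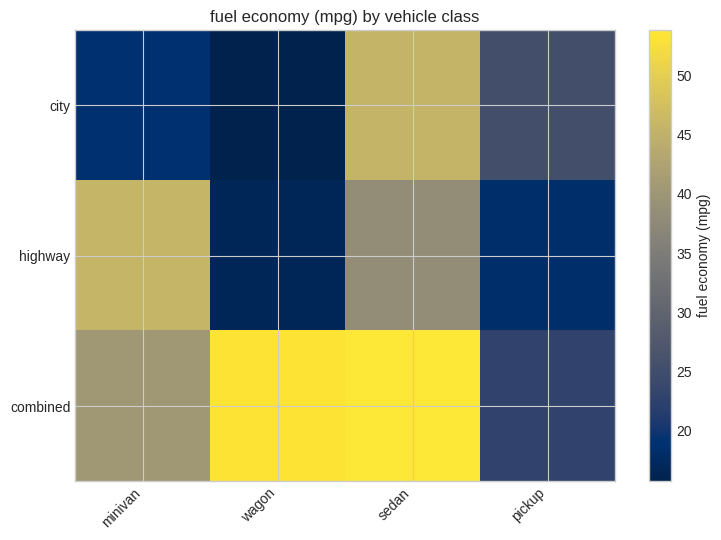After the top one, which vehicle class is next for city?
Top 3 for city: sedan ≈ 45, pickup ≈ 25, minivan ≈ 20.

pickup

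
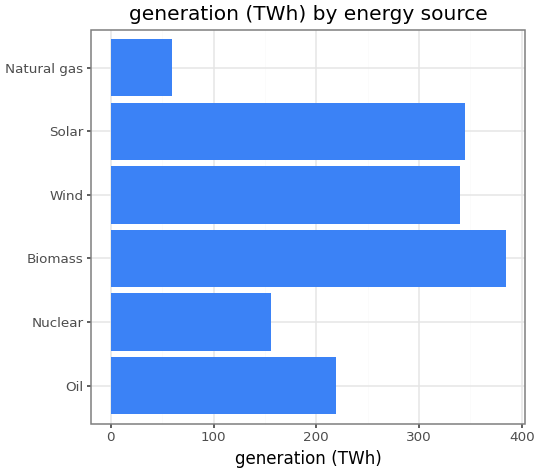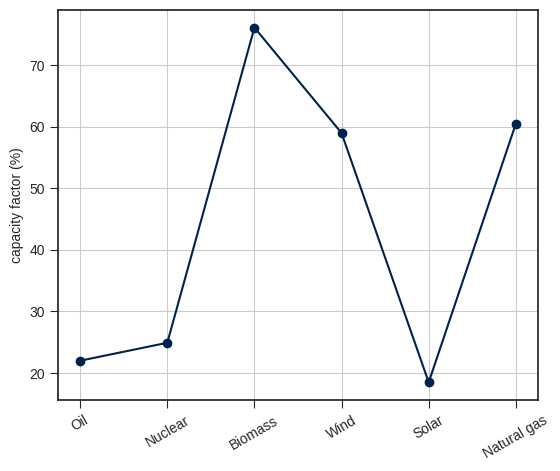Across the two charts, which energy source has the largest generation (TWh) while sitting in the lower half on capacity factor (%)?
Solar

Chart 2 median capacity factor (%) ≈ 40; below-median energy sources: Oil, Nuclear, Solar. Among those, Solar has the highest generation (TWh) (≈ 350).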